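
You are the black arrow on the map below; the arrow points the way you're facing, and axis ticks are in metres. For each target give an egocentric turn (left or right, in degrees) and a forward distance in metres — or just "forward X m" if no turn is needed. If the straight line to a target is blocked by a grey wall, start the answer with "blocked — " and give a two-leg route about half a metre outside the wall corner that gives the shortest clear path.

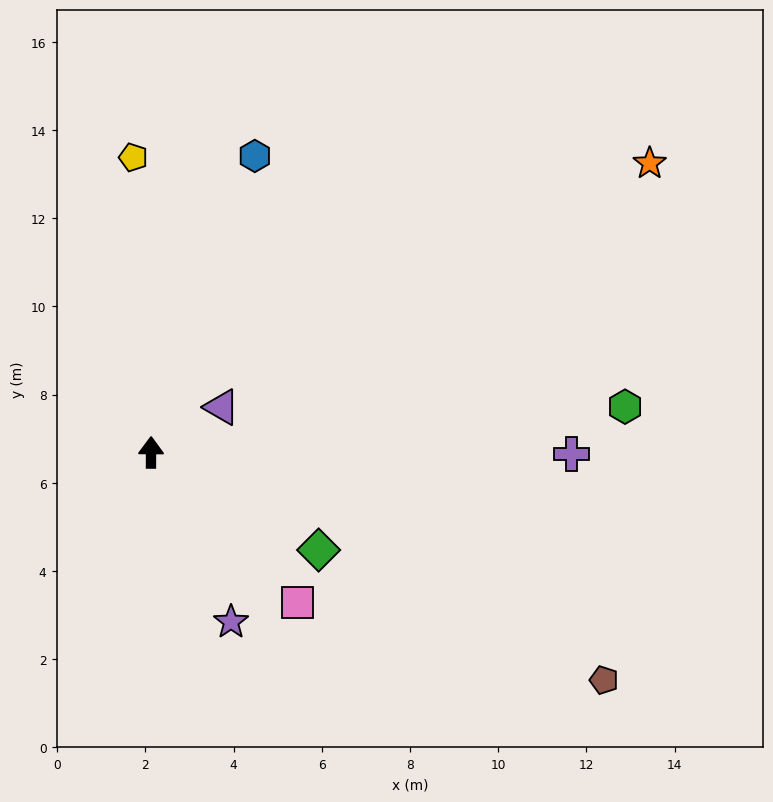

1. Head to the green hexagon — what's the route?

turn right 84°, forward 10.8 m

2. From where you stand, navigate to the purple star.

turn right 154°, forward 4.2 m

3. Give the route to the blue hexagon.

turn right 19°, forward 7.1 m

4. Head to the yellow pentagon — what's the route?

turn left 4°, forward 6.7 m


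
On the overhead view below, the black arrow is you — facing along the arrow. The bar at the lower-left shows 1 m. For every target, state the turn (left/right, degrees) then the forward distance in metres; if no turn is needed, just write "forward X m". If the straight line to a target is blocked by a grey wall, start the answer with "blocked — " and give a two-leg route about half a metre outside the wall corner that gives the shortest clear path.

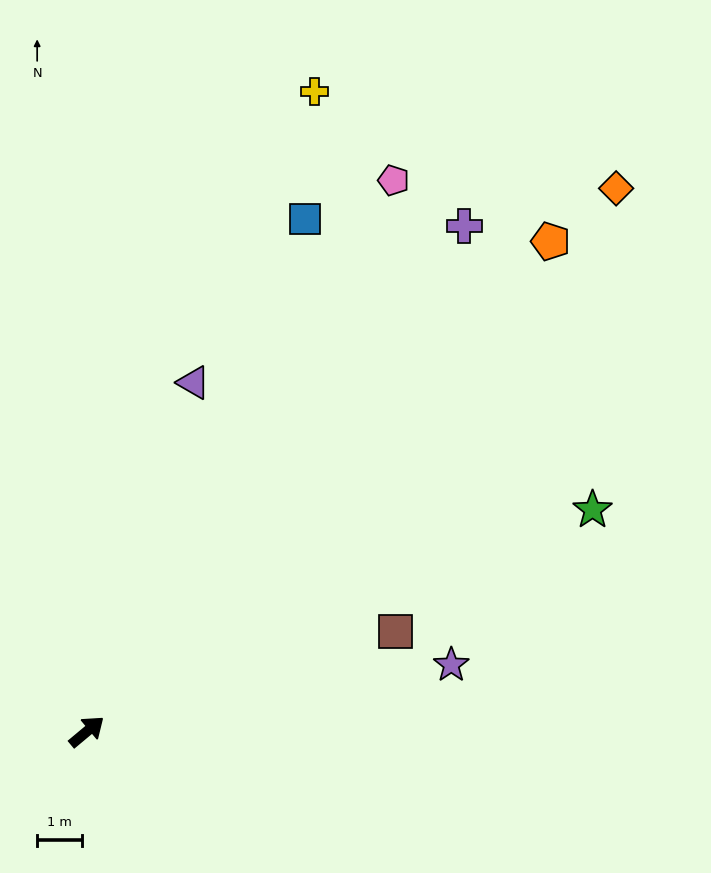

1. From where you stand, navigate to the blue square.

turn left 27°, forward 12.5 m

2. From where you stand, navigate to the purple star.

turn right 30°, forward 8.3 m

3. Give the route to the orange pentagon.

turn left 7°, forward 15.1 m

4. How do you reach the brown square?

turn right 22°, forward 7.3 m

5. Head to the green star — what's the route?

turn right 16°, forward 12.4 m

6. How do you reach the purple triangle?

turn left 33°, forward 8.2 m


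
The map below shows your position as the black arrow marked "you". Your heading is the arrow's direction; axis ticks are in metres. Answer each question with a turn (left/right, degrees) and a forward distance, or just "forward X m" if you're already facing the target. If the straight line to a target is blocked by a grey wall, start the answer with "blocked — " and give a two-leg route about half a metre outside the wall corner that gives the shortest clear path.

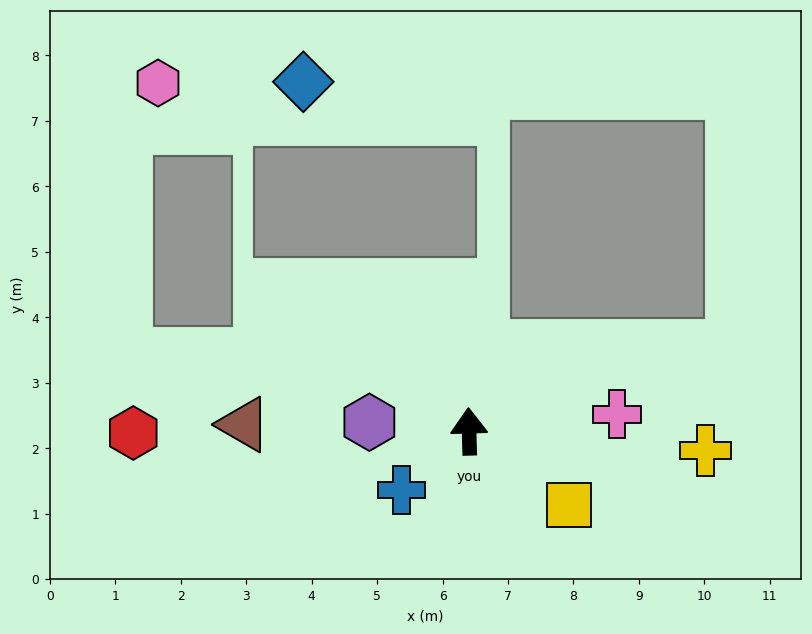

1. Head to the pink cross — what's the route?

turn right 85°, forward 2.3 m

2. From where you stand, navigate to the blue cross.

turn left 129°, forward 1.4 m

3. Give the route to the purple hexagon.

turn left 83°, forward 1.5 m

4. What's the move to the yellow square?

turn right 128°, forward 1.9 m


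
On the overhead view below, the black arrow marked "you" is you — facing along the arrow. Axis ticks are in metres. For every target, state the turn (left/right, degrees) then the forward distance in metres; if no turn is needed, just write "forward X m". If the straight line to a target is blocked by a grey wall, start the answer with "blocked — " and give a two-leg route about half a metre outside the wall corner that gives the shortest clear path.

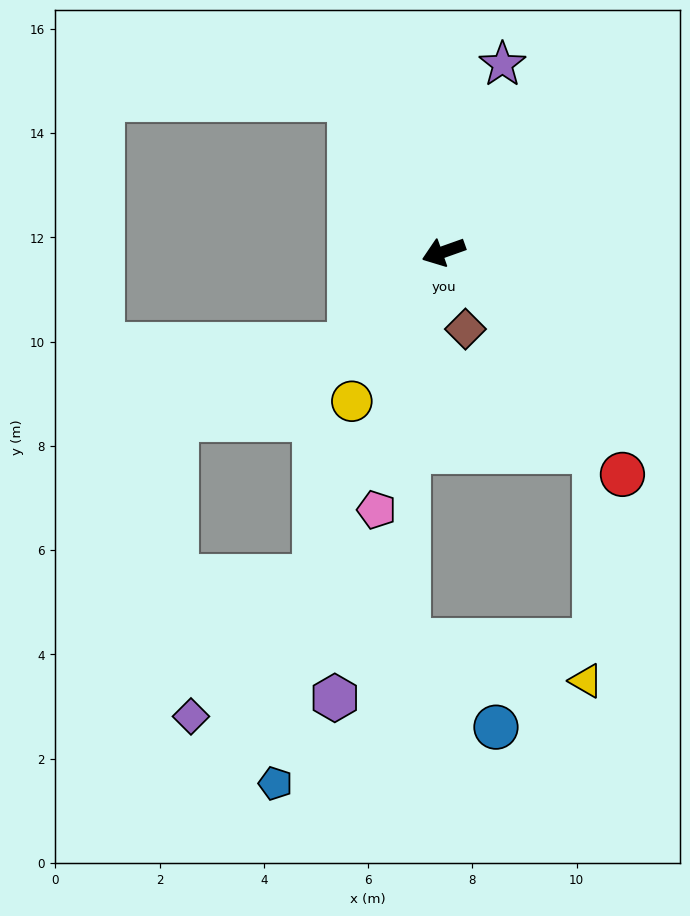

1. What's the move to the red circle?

turn left 109°, forward 5.5 m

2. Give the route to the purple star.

turn right 127°, forward 3.8 m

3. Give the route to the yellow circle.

turn left 39°, forward 3.4 m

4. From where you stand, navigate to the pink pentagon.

turn left 56°, forward 5.1 m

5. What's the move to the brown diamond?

turn left 86°, forward 1.5 m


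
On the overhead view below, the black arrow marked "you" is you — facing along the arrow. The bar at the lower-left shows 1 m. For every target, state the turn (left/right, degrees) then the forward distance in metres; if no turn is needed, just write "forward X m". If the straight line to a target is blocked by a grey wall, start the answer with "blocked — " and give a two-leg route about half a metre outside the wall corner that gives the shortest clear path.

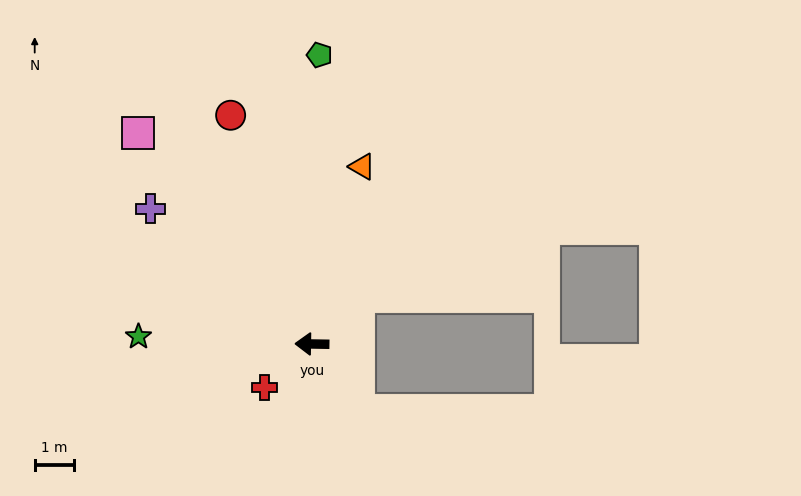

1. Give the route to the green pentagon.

turn right 91°, forward 7.3 m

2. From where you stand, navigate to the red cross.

turn left 43°, forward 1.6 m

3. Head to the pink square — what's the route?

turn right 50°, forward 6.9 m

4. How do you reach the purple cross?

turn right 39°, forward 5.3 m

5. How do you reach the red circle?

turn right 69°, forward 6.1 m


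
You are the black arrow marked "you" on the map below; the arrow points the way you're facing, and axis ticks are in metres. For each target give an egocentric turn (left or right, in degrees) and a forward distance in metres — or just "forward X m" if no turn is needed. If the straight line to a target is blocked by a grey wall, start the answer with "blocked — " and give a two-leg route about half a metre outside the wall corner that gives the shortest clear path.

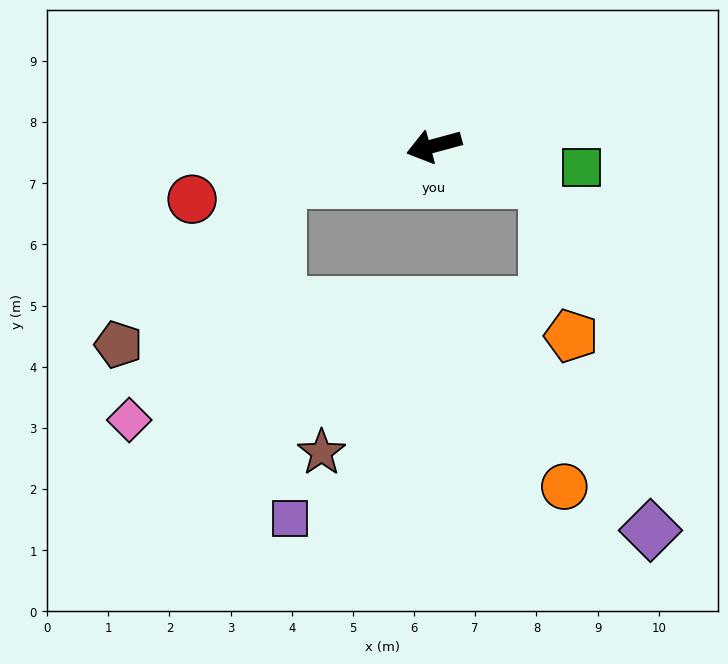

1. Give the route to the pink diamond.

blocked — forward 2.6 m, then turn left 42°, forward 4.6 m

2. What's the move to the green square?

turn left 156°, forward 2.4 m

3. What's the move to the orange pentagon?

blocked — turn left 146°, forward 1.9 m, then turn right 61°, forward 2.5 m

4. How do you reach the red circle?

turn right 3°, forward 4.1 m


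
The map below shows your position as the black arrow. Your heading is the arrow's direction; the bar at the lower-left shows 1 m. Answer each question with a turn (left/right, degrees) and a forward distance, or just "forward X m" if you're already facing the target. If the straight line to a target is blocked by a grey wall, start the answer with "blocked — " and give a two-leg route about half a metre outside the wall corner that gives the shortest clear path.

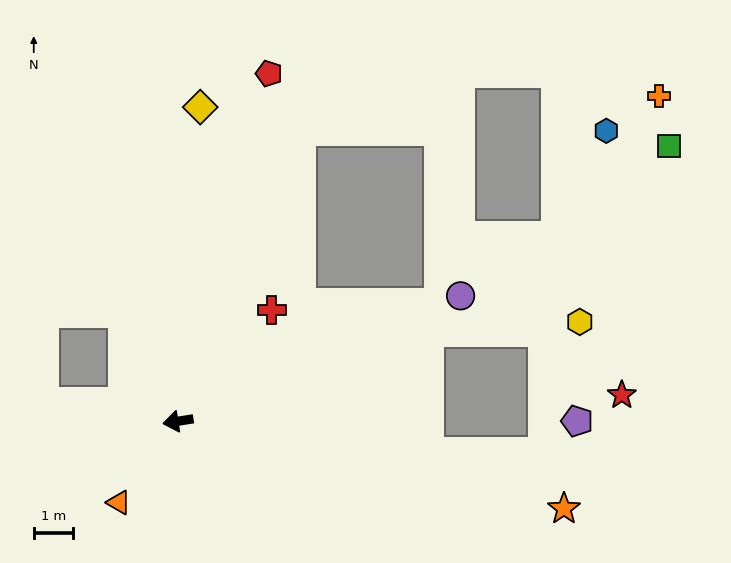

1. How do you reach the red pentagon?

turn right 114°, forward 9.2 m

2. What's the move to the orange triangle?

turn left 45°, forward 2.6 m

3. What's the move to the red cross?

turn right 139°, forward 3.7 m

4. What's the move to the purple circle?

turn right 165°, forward 8.0 m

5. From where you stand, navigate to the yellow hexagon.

blocked — turn right 169°, forward 6.8 m, then turn right 17°, forward 3.9 m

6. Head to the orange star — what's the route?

turn left 158°, forward 10.2 m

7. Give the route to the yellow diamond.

turn right 103°, forward 8.1 m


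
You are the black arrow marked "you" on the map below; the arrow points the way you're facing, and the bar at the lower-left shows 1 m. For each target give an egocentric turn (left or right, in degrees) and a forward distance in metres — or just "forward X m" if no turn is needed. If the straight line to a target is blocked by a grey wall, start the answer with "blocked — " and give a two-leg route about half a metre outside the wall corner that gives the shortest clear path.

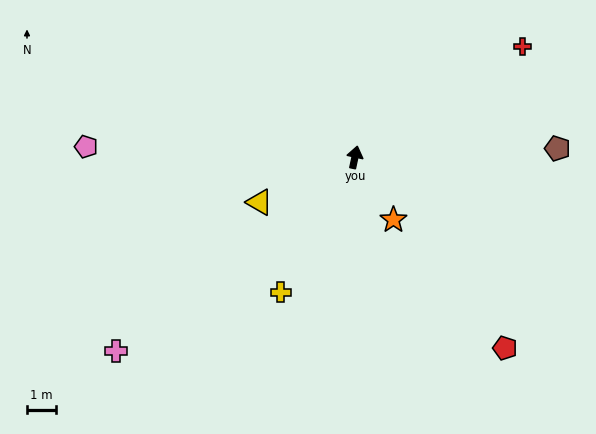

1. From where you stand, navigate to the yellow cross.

turn left 163°, forward 5.2 m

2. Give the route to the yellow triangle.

turn left 127°, forward 3.6 m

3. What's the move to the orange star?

turn right 136°, forward 2.5 m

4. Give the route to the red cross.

turn right 44°, forward 6.8 m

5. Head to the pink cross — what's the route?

turn left 141°, forward 10.4 m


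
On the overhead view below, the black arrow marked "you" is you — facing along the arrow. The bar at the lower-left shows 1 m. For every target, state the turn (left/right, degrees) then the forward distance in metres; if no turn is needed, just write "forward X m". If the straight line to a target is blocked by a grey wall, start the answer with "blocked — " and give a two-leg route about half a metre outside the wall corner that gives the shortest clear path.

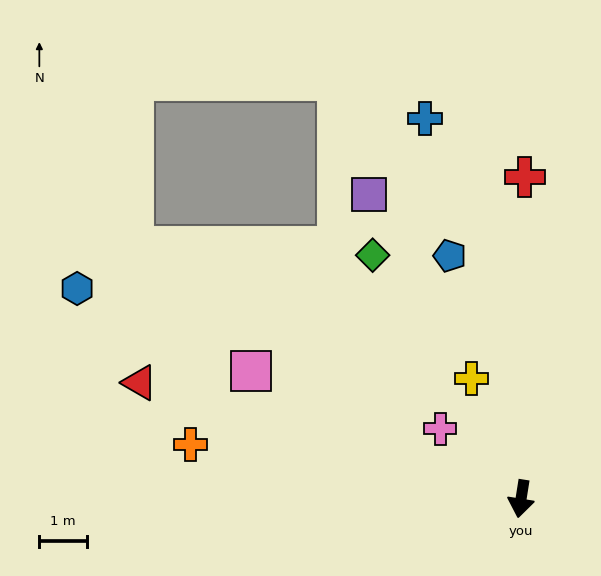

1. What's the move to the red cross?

turn right 172°, forward 6.7 m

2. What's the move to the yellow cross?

turn right 149°, forward 2.7 m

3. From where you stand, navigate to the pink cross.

turn right 122°, forward 2.2 m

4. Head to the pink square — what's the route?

turn right 106°, forward 6.2 m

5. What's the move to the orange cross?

turn right 90°, forward 7.0 m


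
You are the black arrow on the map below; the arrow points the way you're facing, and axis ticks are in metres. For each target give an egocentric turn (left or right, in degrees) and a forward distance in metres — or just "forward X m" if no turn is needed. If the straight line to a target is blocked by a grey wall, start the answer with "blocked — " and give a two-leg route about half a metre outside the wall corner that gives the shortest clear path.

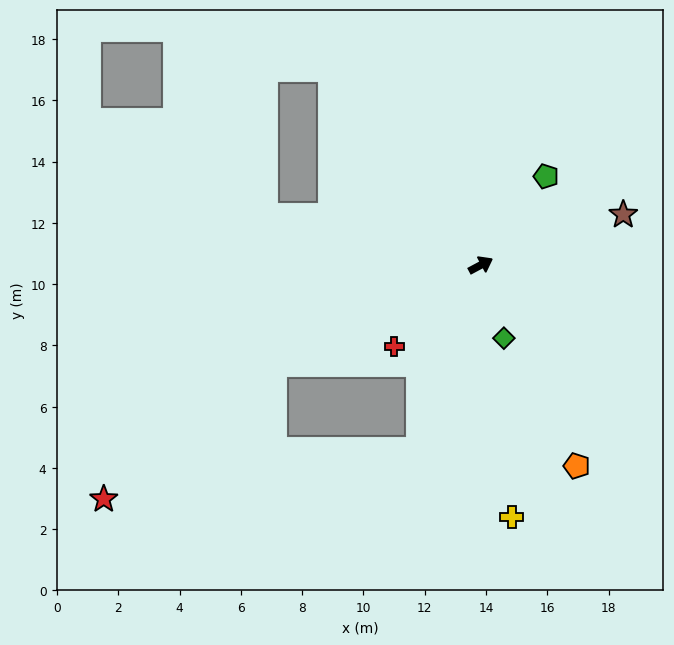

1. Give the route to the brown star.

turn right 9°, forward 4.9 m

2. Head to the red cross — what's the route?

turn right 165°, forward 3.9 m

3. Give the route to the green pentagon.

turn left 26°, forward 3.6 m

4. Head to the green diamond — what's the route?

turn right 101°, forward 2.5 m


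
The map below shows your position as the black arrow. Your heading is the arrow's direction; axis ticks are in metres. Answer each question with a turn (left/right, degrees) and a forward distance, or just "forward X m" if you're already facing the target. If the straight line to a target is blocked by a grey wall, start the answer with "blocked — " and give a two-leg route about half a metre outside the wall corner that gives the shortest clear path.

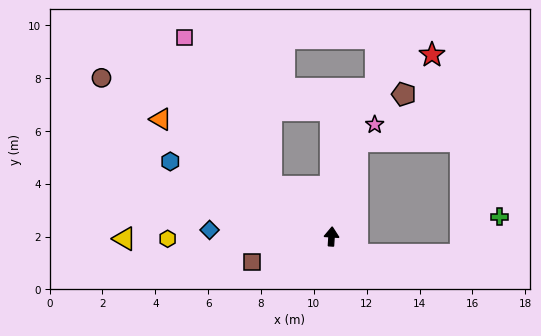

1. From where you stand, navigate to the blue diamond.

turn left 91°, forward 4.6 m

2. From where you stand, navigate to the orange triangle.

turn left 59°, forward 7.8 m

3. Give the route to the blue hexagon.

turn left 69°, forward 6.7 m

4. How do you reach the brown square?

turn left 111°, forward 3.2 m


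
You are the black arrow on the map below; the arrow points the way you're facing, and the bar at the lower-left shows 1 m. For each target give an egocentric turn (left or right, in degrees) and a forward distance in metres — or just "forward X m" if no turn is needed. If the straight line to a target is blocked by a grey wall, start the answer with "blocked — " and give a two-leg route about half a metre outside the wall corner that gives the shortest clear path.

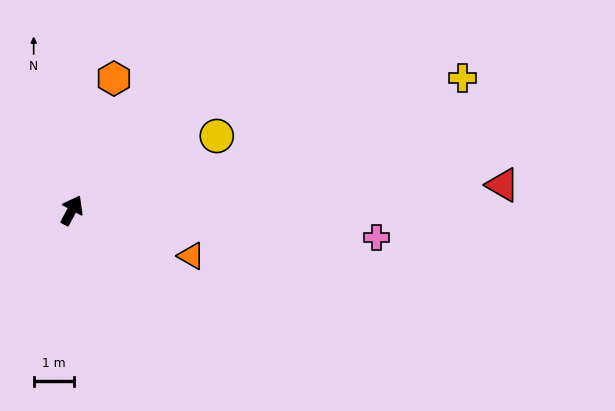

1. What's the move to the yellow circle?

turn right 35°, forward 4.1 m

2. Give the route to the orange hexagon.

turn left 11°, forward 3.5 m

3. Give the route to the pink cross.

turn right 67°, forward 7.7 m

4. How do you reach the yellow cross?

turn right 43°, forward 10.4 m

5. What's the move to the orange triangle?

turn right 83°, forward 3.2 m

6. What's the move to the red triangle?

turn right 58°, forward 10.8 m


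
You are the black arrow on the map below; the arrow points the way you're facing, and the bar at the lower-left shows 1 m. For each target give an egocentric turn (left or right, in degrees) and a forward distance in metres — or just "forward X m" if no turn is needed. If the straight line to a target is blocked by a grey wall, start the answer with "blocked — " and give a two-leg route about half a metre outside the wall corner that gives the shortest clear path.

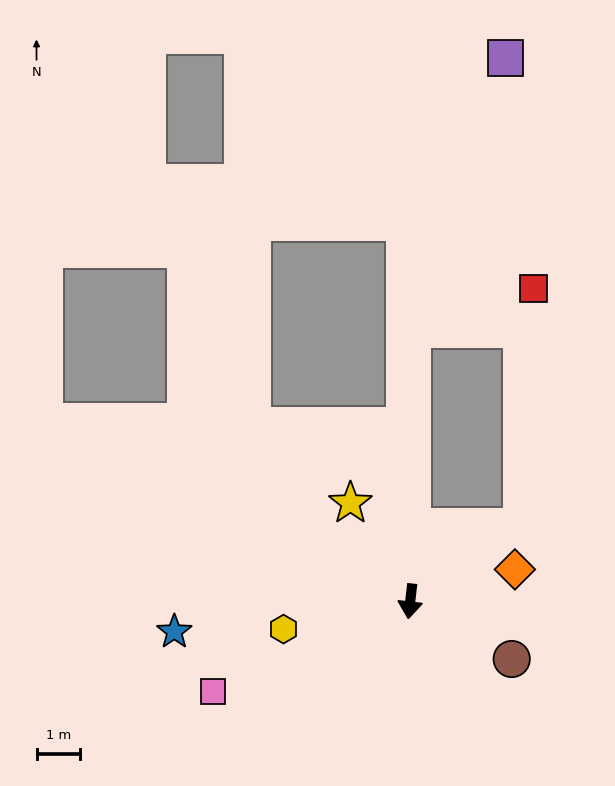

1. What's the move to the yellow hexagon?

turn right 71°, forward 3.0 m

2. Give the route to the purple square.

blocked — turn right 174°, forward 6.3 m, then turn right 18°, forward 6.6 m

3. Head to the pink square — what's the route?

turn right 59°, forward 5.0 m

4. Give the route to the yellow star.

turn right 142°, forward 2.6 m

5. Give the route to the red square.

blocked — turn left 130°, forward 3.1 m, then turn left 54°, forward 5.5 m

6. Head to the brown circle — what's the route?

turn left 67°, forward 2.7 m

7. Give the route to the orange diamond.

turn left 114°, forward 2.5 m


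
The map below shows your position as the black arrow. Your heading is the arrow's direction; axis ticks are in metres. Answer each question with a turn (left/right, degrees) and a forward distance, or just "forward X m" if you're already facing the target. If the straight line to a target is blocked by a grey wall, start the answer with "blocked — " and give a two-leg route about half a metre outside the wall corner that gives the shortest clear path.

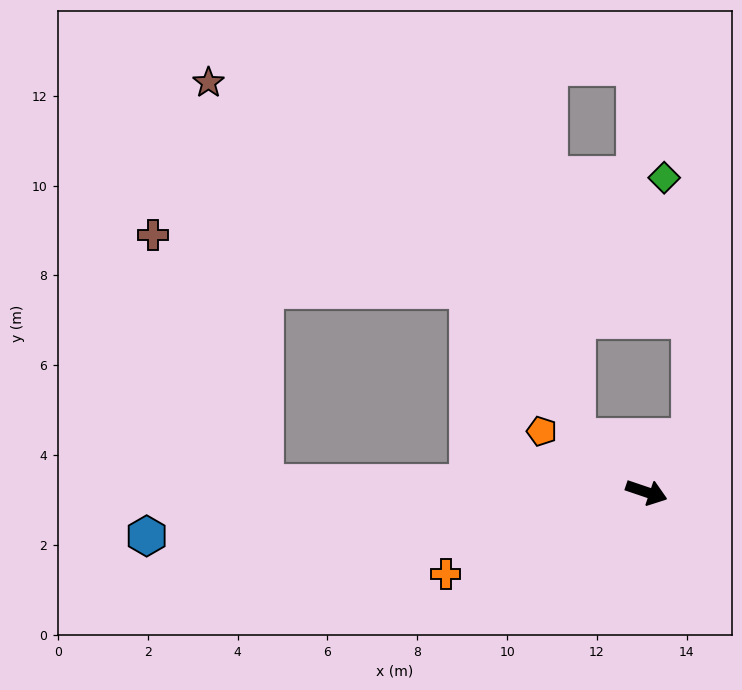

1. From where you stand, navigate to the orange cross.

turn right 139°, forward 4.8 m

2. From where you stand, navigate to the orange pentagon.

turn left 169°, forward 2.7 m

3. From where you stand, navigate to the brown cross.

blocked — turn right 163°, forward 8.5 m, then turn right 64°, forward 6.0 m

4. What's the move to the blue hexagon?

turn right 156°, forward 11.2 m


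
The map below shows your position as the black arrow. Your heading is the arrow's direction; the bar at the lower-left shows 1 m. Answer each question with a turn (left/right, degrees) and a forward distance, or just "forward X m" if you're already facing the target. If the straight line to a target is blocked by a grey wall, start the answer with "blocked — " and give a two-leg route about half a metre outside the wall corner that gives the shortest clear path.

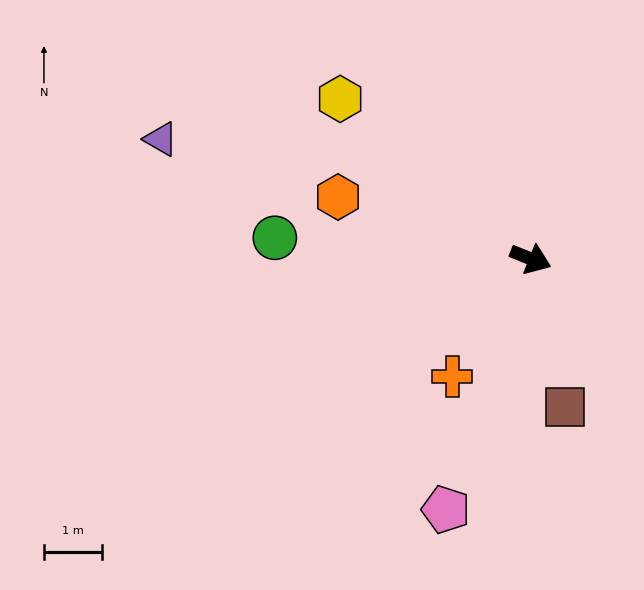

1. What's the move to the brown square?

turn right 55°, forward 2.6 m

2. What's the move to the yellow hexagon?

turn left 162°, forward 4.3 m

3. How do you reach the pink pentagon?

turn right 87°, forward 4.6 m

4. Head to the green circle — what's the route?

turn right 163°, forward 4.4 m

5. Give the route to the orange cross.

turn right 102°, forward 2.4 m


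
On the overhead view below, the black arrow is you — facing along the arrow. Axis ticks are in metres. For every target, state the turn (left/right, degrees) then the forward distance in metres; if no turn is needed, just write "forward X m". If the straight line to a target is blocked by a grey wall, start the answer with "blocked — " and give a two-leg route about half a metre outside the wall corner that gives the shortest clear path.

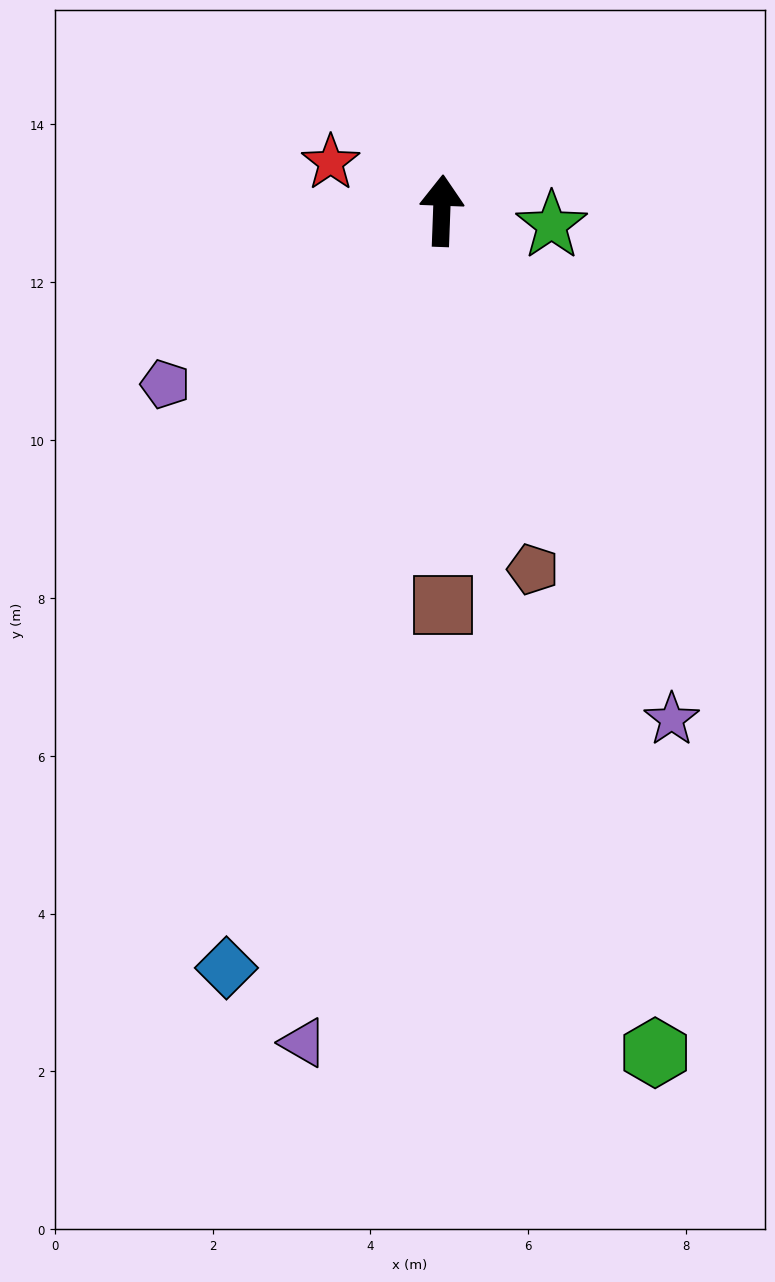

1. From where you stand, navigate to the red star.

turn left 69°, forward 1.5 m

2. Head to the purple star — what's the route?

turn right 154°, forward 7.1 m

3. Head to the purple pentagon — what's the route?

turn left 124°, forward 4.1 m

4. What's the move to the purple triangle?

turn left 173°, forward 10.7 m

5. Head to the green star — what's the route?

turn right 95°, forward 1.4 m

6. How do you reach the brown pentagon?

turn right 164°, forward 4.7 m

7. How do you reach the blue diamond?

turn left 166°, forward 10.0 m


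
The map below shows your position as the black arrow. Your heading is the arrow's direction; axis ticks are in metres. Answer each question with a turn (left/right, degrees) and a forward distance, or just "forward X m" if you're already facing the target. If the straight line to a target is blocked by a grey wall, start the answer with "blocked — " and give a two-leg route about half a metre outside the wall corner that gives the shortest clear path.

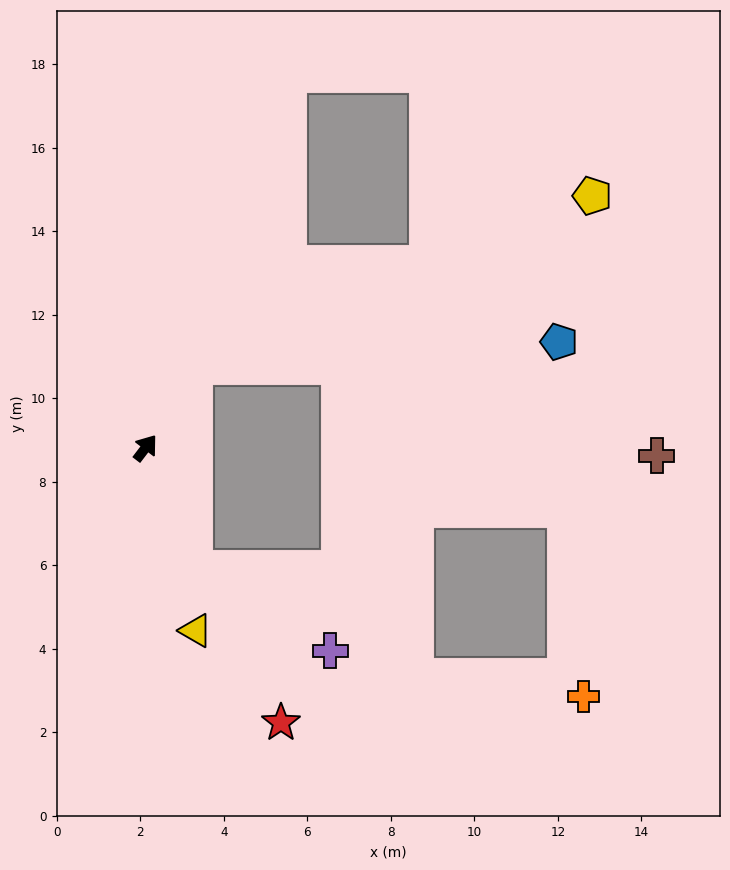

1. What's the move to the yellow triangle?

turn right 127°, forward 4.5 m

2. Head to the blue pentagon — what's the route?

blocked — turn left 6°, forward 2.3 m, then turn right 55°, forward 8.7 m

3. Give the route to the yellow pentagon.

blocked — turn left 6°, forward 2.3 m, then turn right 35°, forward 10.3 m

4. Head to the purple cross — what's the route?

blocked — turn right 120°, forward 3.1 m, then turn left 36°, forward 3.8 m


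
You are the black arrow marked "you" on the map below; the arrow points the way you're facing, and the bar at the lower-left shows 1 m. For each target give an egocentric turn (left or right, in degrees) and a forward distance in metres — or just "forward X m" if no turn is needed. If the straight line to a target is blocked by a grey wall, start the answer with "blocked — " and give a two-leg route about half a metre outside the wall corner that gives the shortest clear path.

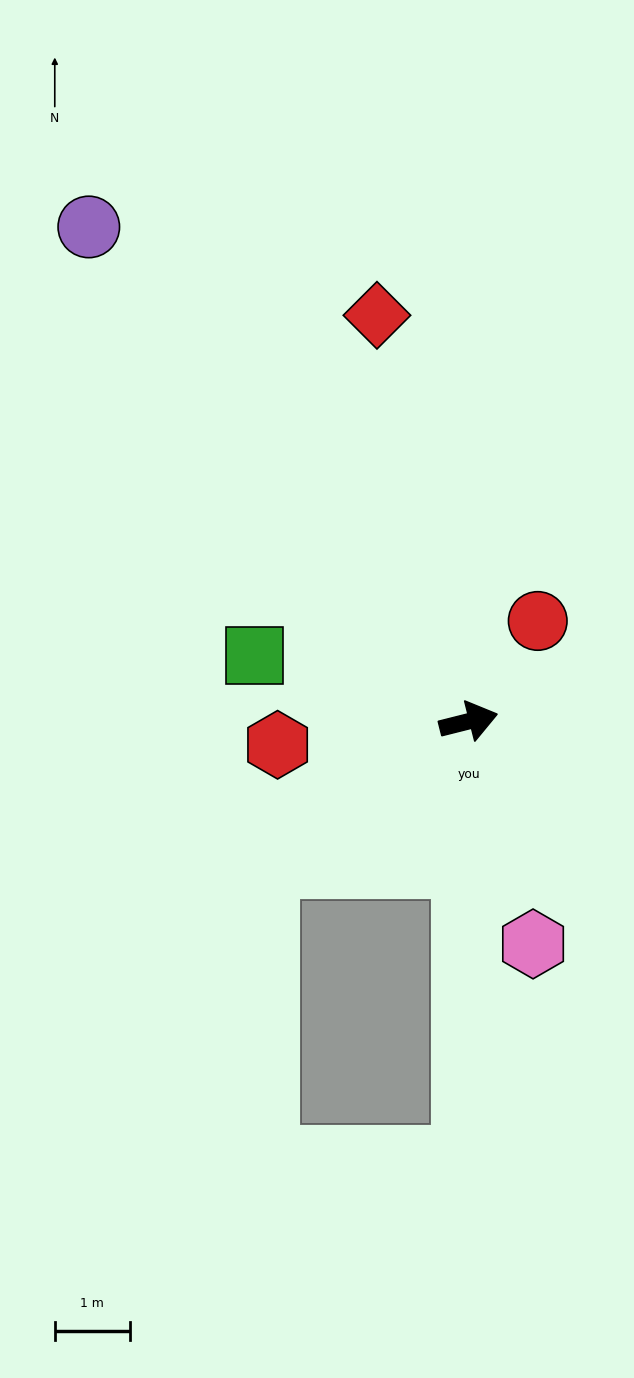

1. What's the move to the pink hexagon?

turn right 88°, forward 3.1 m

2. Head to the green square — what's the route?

turn left 149°, forward 3.0 m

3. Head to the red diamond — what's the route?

turn left 89°, forward 5.6 m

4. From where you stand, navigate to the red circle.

turn left 41°, forward 1.6 m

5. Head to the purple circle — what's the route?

turn left 113°, forward 8.3 m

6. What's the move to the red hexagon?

turn left 173°, forward 2.6 m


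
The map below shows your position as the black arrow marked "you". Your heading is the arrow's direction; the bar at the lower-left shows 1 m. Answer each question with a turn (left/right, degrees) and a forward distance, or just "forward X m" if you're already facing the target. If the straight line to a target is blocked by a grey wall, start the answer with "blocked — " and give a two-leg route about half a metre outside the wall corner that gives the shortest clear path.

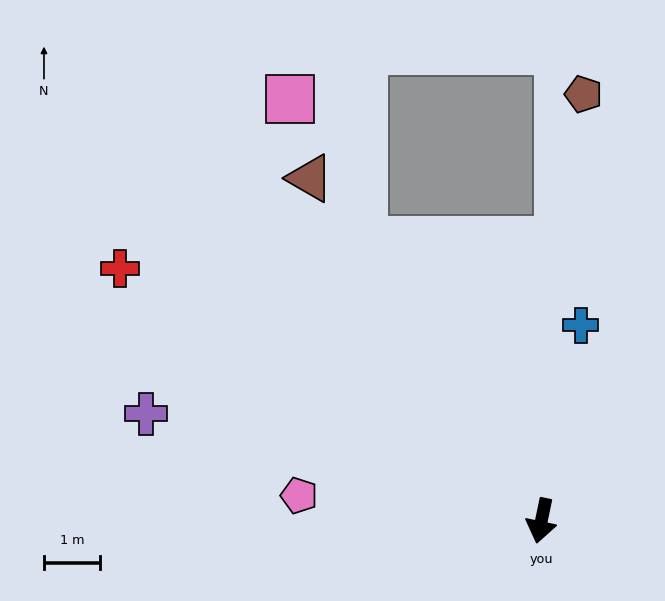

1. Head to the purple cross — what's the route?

turn right 93°, forward 7.3 m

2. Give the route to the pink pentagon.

turn right 84°, forward 4.3 m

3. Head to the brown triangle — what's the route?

turn right 134°, forward 7.3 m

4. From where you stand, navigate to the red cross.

turn right 109°, forward 8.7 m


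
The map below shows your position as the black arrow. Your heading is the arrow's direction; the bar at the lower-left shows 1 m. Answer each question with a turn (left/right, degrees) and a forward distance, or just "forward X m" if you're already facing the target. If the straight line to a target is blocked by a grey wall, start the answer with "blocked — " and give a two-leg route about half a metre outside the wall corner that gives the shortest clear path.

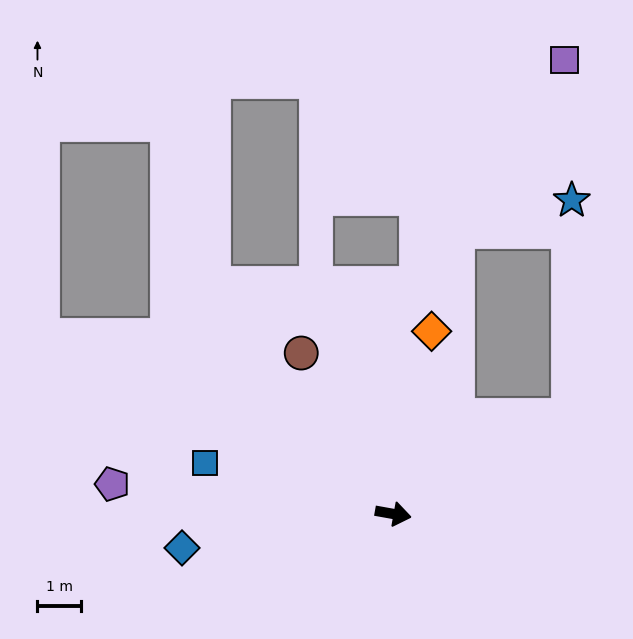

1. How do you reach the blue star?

blocked — turn left 39°, forward 4.6 m, then turn left 60°, forward 4.9 m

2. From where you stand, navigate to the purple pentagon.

turn right 176°, forward 6.4 m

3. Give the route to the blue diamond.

turn right 161°, forward 4.9 m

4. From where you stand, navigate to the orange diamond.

turn left 88°, forward 4.3 m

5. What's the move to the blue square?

turn left 175°, forward 4.4 m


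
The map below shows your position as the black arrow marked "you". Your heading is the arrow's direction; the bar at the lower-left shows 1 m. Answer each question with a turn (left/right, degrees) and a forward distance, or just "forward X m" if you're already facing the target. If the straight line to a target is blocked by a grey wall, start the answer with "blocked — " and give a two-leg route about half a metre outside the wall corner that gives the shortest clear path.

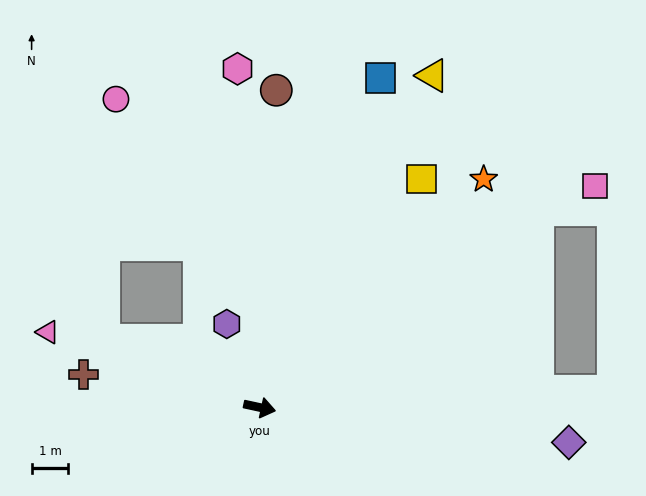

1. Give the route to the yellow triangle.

turn left 75°, forward 10.1 m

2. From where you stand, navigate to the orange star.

turn left 58°, forward 8.7 m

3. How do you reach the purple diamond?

turn left 6°, forward 8.4 m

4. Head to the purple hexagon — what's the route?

turn left 124°, forward 2.4 m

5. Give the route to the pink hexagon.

turn left 106°, forward 9.2 m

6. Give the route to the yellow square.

turn left 67°, forward 7.6 m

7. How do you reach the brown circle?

turn left 99°, forward 8.6 m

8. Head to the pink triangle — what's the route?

turn left 173°, forward 6.1 m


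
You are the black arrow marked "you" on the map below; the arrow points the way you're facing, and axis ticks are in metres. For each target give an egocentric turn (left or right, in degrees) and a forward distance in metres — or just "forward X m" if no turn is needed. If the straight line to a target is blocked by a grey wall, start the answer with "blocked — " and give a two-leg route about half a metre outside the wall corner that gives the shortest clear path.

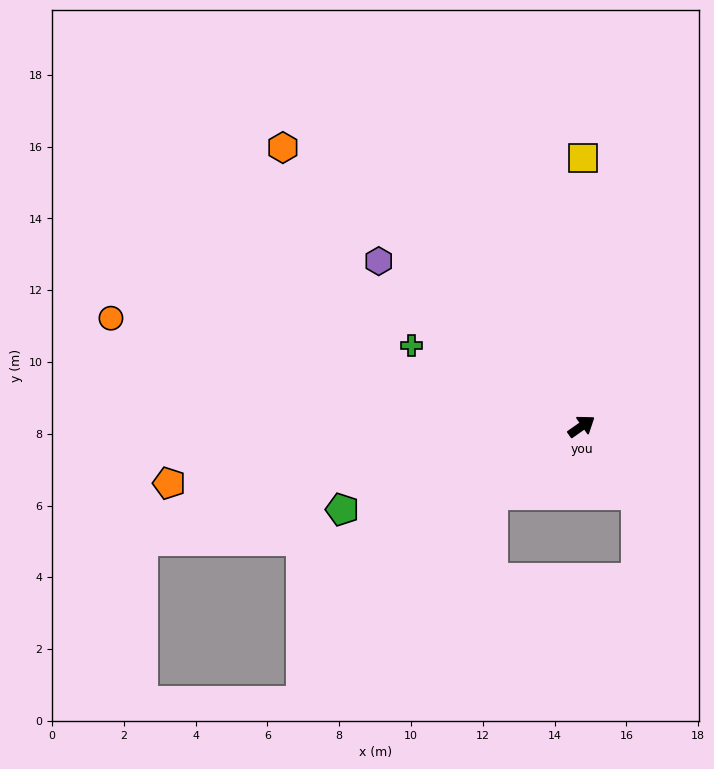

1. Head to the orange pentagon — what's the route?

turn left 153°, forward 11.6 m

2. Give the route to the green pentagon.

turn left 164°, forward 7.1 m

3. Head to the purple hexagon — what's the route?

turn left 106°, forward 7.3 m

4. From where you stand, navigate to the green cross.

turn left 120°, forward 5.2 m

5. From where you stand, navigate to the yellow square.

turn left 55°, forward 7.5 m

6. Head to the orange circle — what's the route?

turn left 132°, forward 13.5 m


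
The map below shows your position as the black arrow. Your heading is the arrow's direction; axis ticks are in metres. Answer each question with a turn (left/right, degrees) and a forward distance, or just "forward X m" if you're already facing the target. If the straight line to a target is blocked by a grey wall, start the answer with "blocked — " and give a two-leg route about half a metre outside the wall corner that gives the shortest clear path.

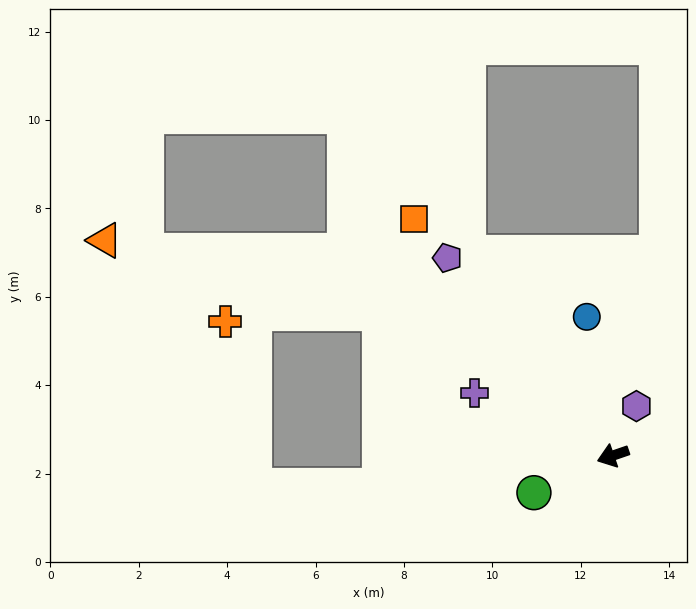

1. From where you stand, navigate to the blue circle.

turn right 98°, forward 3.2 m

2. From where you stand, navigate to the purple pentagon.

turn right 69°, forward 5.8 m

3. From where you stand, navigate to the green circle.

turn left 6°, forward 2.0 m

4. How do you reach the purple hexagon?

turn right 134°, forward 1.2 m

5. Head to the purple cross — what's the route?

turn right 43°, forward 3.4 m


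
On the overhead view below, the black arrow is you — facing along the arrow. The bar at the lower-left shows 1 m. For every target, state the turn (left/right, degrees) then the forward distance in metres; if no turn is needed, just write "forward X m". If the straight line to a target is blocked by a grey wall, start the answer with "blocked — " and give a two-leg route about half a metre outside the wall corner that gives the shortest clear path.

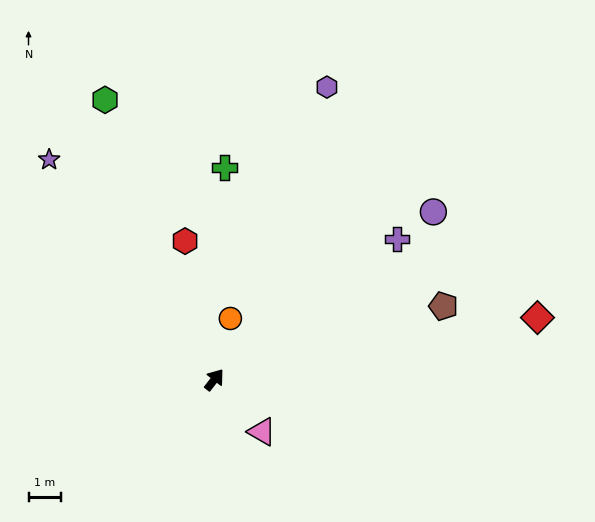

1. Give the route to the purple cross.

turn right 15°, forward 7.0 m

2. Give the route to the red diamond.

turn right 41°, forward 10.0 m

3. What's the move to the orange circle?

turn left 23°, forward 1.9 m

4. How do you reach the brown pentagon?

turn right 34°, forward 7.3 m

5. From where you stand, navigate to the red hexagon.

turn left 50°, forward 4.3 m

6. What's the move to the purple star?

turn left 75°, forward 8.4 m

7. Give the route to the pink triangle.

turn right 100°, forward 2.2 m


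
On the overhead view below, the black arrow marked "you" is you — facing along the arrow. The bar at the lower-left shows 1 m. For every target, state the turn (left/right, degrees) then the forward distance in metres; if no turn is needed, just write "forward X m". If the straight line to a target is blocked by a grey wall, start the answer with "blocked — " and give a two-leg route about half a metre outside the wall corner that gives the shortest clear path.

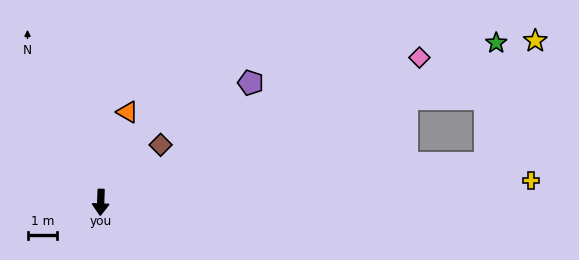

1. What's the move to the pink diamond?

turn left 116°, forward 11.8 m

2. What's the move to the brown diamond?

turn left 136°, forward 2.8 m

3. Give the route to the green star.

turn left 114°, forward 14.4 m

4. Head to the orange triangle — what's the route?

turn left 165°, forward 3.2 m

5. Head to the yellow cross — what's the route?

turn left 95°, forward 14.5 m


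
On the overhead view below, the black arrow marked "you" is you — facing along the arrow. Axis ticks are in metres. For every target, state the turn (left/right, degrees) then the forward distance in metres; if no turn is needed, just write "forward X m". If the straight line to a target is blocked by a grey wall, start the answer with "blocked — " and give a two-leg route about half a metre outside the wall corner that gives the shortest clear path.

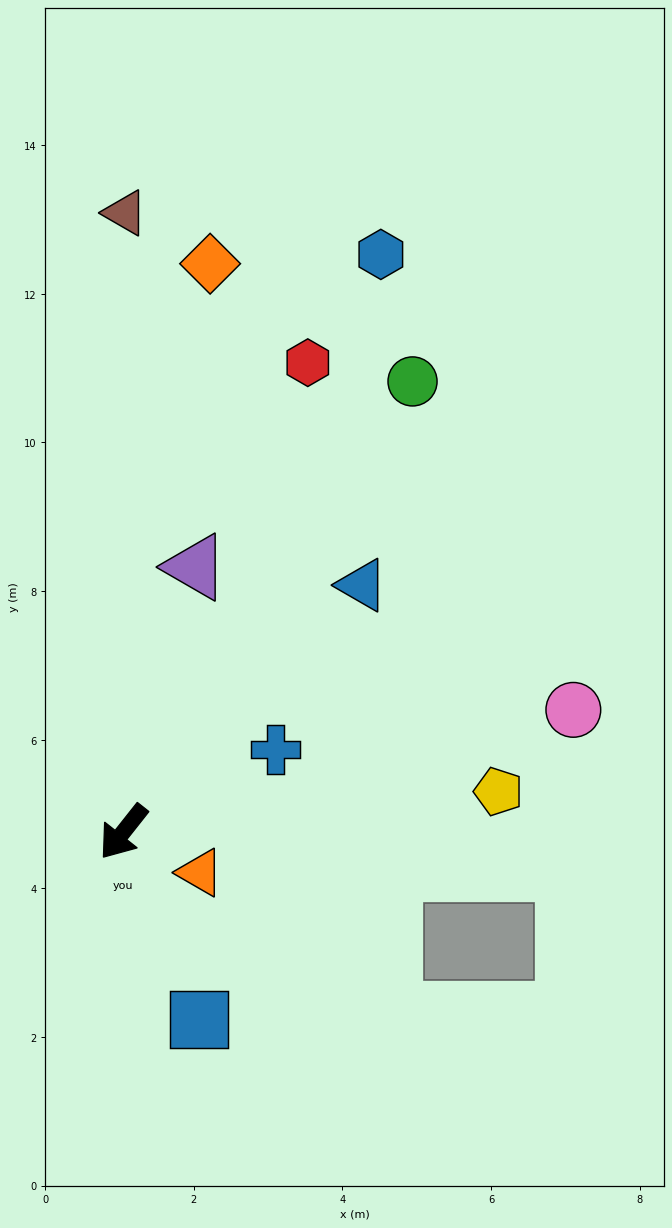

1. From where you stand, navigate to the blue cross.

turn left 157°, forward 2.3 m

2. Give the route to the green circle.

turn right 174°, forward 7.2 m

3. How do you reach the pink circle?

turn left 144°, forward 6.3 m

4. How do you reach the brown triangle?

turn right 142°, forward 8.3 m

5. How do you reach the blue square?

turn left 60°, forward 2.7 m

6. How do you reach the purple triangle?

turn right 157°, forward 3.7 m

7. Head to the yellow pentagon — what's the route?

turn left 135°, forward 5.1 m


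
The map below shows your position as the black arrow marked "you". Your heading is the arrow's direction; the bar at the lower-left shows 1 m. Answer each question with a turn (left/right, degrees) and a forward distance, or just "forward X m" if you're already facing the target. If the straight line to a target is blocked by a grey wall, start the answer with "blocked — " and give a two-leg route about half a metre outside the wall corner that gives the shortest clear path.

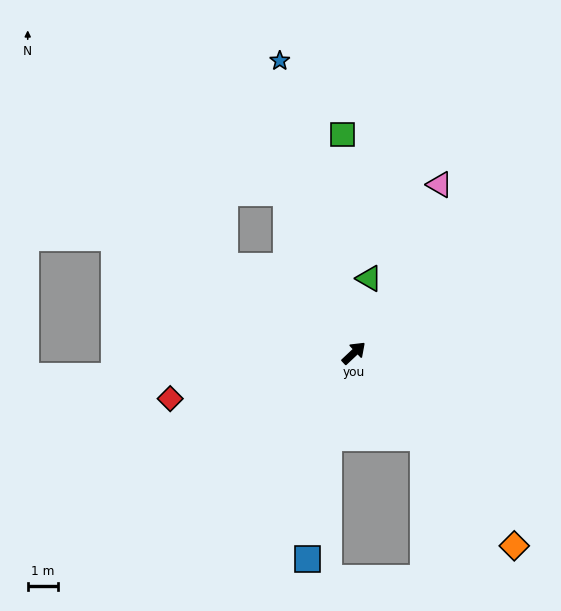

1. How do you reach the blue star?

turn left 61°, forward 10.0 m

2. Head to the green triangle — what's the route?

turn left 35°, forward 2.5 m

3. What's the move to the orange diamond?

turn right 93°, forward 8.3 m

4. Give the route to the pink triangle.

turn left 20°, forward 6.3 m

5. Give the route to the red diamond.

turn left 151°, forward 6.3 m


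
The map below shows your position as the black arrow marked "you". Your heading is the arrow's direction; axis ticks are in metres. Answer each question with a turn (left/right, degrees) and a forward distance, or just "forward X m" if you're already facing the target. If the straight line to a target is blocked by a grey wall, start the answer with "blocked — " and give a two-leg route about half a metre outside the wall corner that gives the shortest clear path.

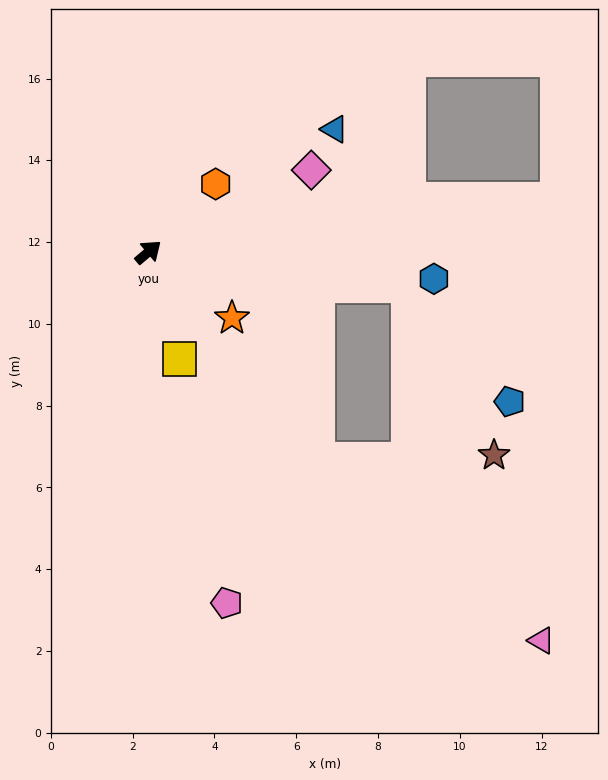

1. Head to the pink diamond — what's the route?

turn right 14°, forward 4.5 m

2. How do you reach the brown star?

blocked — turn right 47°, forward 6.4 m, then turn right 56°, forward 4.7 m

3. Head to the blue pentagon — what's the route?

blocked — turn right 47°, forward 6.4 m, then turn right 42°, forward 3.8 m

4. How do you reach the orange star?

turn right 78°, forward 2.6 m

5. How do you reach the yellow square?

turn right 114°, forward 2.7 m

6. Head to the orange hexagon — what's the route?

turn left 5°, forward 2.3 m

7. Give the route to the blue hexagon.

turn right 46°, forward 7.0 m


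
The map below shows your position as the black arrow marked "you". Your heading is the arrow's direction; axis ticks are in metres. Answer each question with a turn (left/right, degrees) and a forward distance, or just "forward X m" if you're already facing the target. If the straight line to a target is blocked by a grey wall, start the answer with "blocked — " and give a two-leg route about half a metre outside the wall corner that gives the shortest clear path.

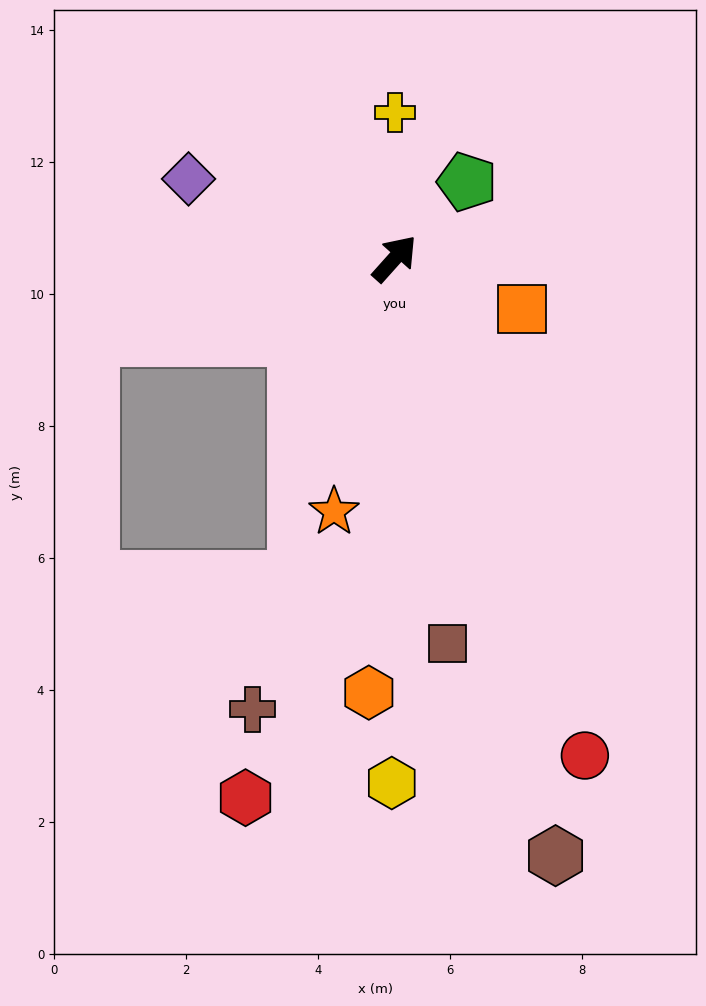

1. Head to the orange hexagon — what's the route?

turn right 142°, forward 6.6 m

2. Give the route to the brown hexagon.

turn right 123°, forward 9.4 m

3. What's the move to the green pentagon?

forward 1.6 m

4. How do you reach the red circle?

turn right 117°, forward 8.1 m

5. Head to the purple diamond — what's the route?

turn left 111°, forward 3.3 m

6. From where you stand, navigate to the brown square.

turn right 130°, forward 5.9 m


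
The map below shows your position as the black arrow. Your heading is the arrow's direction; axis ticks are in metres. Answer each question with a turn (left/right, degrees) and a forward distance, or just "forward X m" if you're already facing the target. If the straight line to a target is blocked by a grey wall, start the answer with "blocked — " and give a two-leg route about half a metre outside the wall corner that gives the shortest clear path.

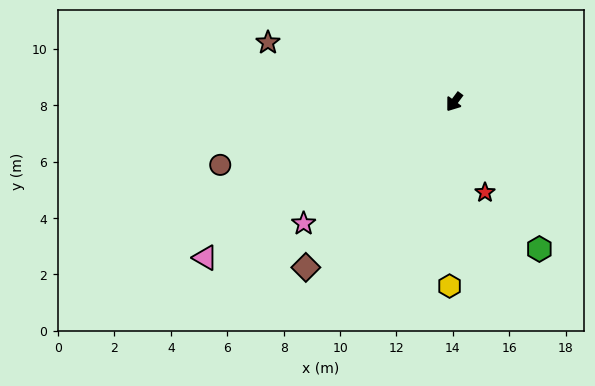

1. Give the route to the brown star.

turn right 71°, forward 6.9 m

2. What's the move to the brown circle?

turn right 38°, forward 8.6 m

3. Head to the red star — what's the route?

turn left 55°, forward 3.4 m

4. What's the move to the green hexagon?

turn left 67°, forward 6.0 m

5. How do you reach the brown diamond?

turn right 5°, forward 7.9 m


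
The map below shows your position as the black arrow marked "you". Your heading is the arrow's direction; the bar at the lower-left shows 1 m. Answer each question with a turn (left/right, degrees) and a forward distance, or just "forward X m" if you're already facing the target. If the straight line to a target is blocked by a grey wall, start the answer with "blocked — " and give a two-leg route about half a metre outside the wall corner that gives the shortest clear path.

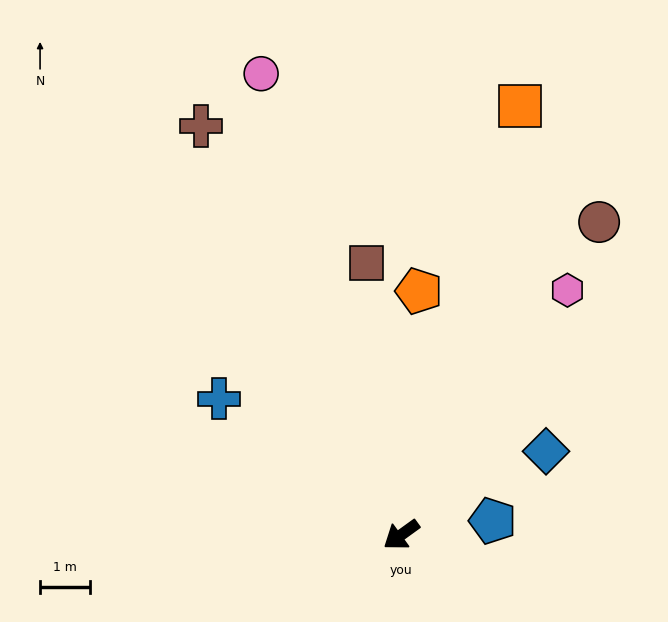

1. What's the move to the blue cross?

turn right 73°, forward 4.5 m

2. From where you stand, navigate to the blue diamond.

turn left 174°, forward 3.3 m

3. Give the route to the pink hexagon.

turn right 160°, forward 5.9 m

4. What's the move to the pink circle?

turn right 109°, forward 9.6 m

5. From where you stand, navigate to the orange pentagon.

turn right 130°, forward 4.9 m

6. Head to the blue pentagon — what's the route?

turn left 153°, forward 1.8 m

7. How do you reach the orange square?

turn right 141°, forward 8.8 m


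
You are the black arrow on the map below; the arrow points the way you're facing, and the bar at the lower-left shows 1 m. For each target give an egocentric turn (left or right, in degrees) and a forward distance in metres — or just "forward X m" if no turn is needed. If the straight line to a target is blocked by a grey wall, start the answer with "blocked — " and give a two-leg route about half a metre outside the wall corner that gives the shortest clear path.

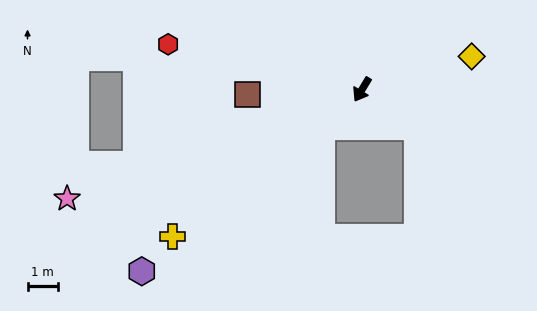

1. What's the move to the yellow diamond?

turn left 138°, forward 3.8 m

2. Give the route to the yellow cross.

turn right 21°, forward 7.9 m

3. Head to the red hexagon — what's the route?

turn right 72°, forward 6.6 m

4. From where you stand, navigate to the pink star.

turn right 39°, forward 10.4 m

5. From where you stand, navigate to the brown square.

turn right 56°, forward 3.8 m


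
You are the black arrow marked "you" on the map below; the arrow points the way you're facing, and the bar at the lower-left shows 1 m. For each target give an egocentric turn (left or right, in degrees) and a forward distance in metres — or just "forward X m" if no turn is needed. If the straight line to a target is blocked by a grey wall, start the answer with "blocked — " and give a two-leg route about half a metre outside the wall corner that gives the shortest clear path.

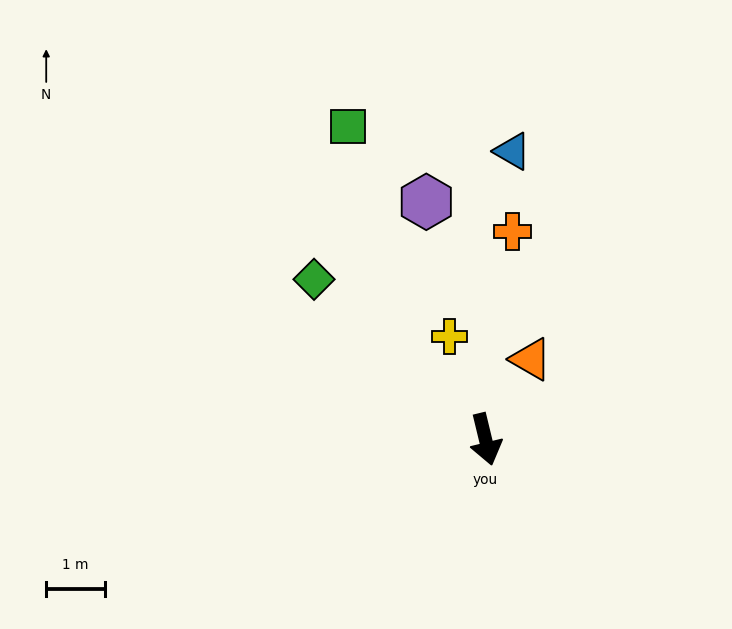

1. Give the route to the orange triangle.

turn left 137°, forward 1.6 m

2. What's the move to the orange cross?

turn left 159°, forward 3.6 m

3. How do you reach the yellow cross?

turn right 174°, forward 1.9 m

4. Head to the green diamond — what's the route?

turn right 147°, forward 4.0 m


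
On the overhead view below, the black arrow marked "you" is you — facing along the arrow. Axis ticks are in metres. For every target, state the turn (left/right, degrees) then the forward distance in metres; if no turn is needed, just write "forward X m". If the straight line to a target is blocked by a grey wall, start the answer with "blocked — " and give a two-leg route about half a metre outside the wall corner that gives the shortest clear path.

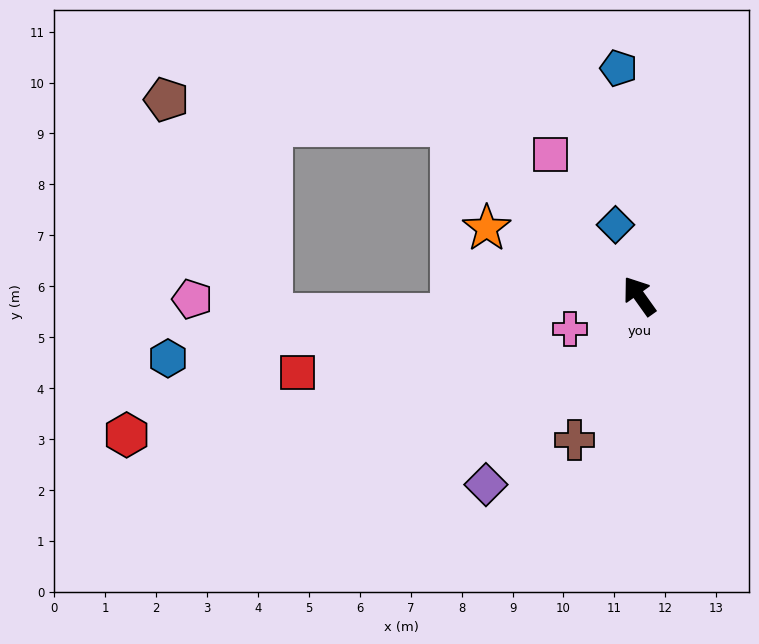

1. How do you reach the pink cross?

turn left 80°, forward 1.5 m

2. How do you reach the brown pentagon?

blocked — turn left 12°, forward 5.0 m, then turn left 37°, forward 5.6 m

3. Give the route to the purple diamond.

turn left 105°, forward 4.8 m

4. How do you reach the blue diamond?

turn right 17°, forward 1.5 m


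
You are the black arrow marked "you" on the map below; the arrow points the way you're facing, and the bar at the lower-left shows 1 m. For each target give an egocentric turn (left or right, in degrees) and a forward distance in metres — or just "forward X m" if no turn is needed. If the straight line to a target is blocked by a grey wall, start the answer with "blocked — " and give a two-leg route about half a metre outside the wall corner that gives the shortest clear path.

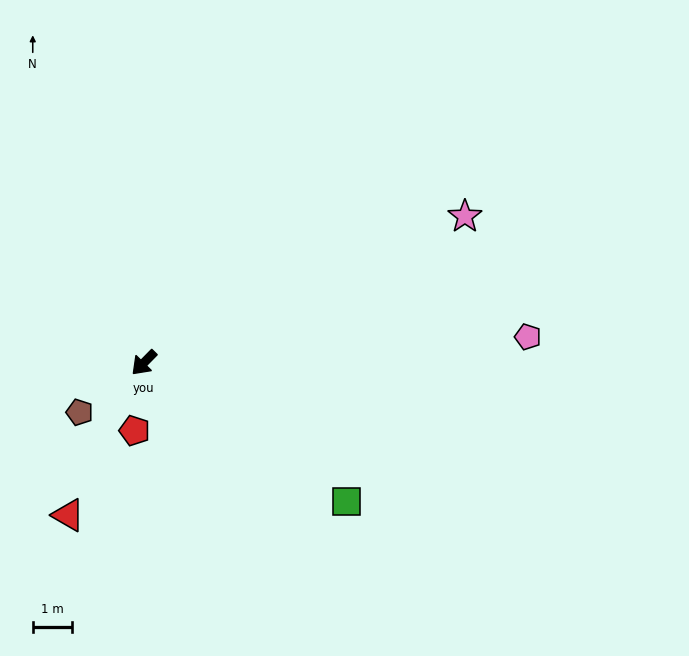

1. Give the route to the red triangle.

turn left 18°, forward 4.4 m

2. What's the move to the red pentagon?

turn left 37°, forward 1.8 m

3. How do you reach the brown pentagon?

turn right 8°, forward 2.1 m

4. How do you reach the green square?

turn left 100°, forward 6.3 m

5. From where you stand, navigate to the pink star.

turn left 159°, forward 9.1 m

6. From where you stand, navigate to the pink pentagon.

turn left 138°, forward 9.9 m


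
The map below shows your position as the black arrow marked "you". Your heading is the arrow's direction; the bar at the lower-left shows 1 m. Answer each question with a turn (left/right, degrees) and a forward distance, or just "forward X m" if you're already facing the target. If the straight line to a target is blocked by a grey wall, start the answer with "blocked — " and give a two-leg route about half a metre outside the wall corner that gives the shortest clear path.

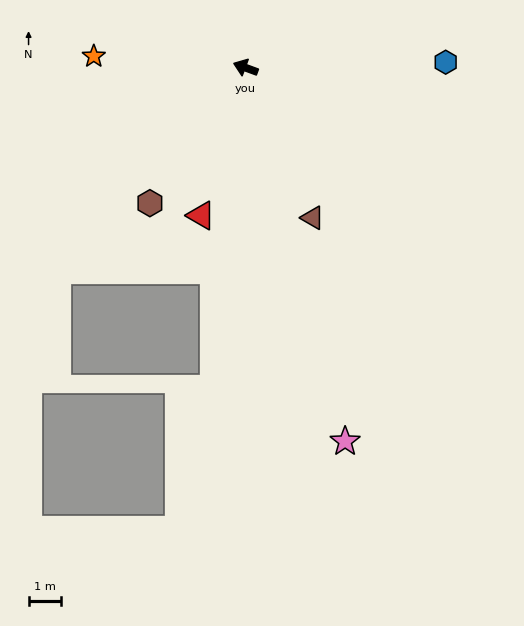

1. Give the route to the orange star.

turn left 16°, forward 4.7 m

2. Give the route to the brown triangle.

turn left 134°, forward 5.1 m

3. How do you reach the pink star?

turn left 125°, forward 11.9 m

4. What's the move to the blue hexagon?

turn right 158°, forward 6.2 m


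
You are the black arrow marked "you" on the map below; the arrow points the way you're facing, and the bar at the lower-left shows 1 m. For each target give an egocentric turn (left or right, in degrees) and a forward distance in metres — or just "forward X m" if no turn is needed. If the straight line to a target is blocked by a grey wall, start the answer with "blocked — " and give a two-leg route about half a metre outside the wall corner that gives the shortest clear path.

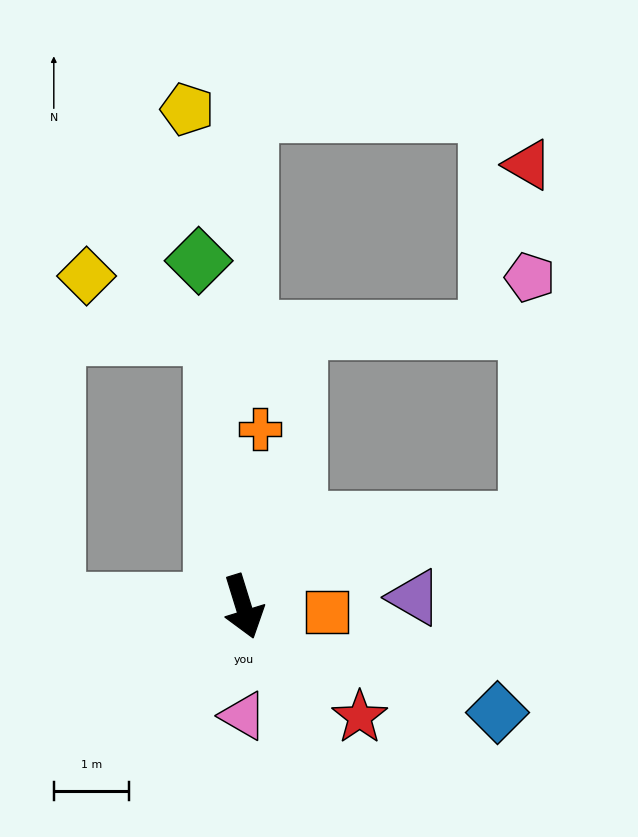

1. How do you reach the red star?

turn left 29°, forward 2.1 m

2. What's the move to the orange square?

turn left 69°, forward 1.1 m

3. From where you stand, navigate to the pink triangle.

turn right 17°, forward 1.5 m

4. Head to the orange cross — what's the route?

turn left 157°, forward 2.4 m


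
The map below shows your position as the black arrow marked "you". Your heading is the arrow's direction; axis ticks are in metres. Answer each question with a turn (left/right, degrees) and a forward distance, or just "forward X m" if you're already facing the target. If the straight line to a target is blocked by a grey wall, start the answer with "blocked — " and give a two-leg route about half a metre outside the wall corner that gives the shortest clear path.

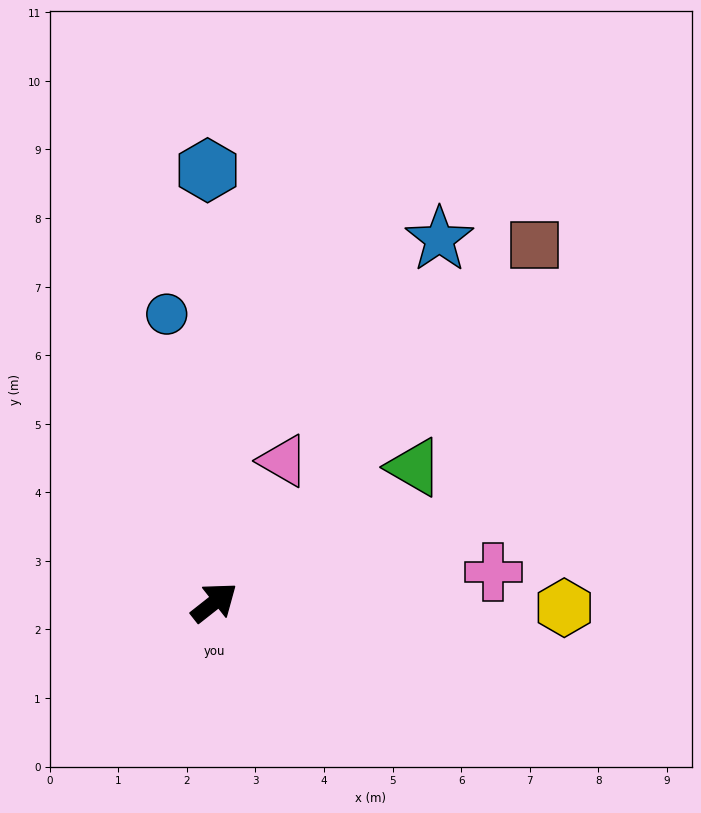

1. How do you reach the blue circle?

turn left 61°, forward 4.3 m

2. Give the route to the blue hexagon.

turn left 53°, forward 6.3 m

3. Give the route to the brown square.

turn left 10°, forward 7.0 m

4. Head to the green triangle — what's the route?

turn right 4°, forward 3.5 m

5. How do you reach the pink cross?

turn right 32°, forward 4.1 m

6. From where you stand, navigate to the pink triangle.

turn left 26°, forward 2.3 m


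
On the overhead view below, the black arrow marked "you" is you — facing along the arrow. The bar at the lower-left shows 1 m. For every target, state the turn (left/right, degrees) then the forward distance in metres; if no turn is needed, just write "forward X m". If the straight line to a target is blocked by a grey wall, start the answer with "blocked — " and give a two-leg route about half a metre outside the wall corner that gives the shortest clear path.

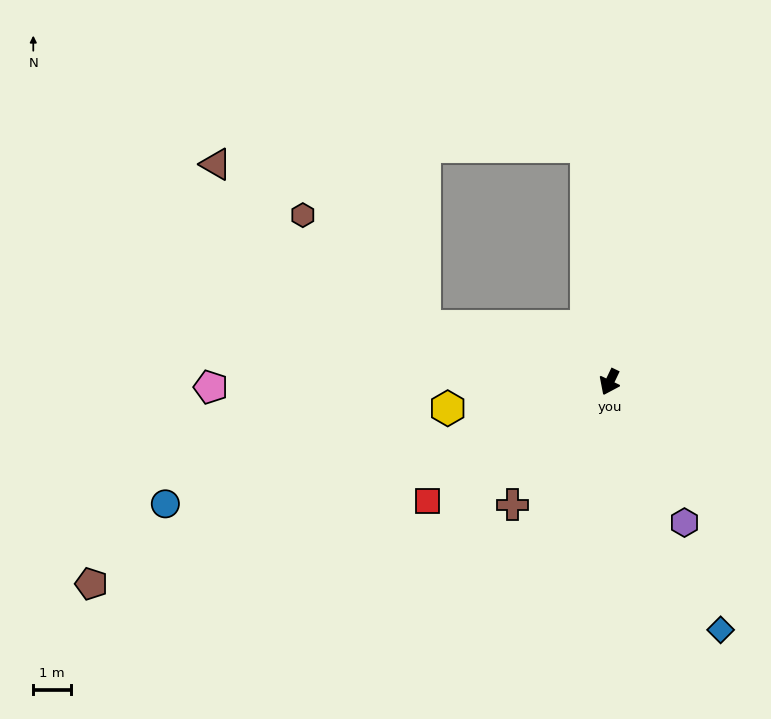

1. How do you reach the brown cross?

turn right 13°, forward 4.1 m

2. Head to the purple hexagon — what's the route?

turn left 54°, forward 4.2 m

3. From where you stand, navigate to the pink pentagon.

turn right 64°, forward 10.5 m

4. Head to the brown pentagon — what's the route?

turn right 43°, forward 14.7 m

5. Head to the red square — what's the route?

turn right 31°, forward 5.7 m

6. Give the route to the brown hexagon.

blocked — turn right 81°, forward 5.1 m, then turn right 26°, forward 4.4 m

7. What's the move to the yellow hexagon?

turn right 55°, forward 4.3 m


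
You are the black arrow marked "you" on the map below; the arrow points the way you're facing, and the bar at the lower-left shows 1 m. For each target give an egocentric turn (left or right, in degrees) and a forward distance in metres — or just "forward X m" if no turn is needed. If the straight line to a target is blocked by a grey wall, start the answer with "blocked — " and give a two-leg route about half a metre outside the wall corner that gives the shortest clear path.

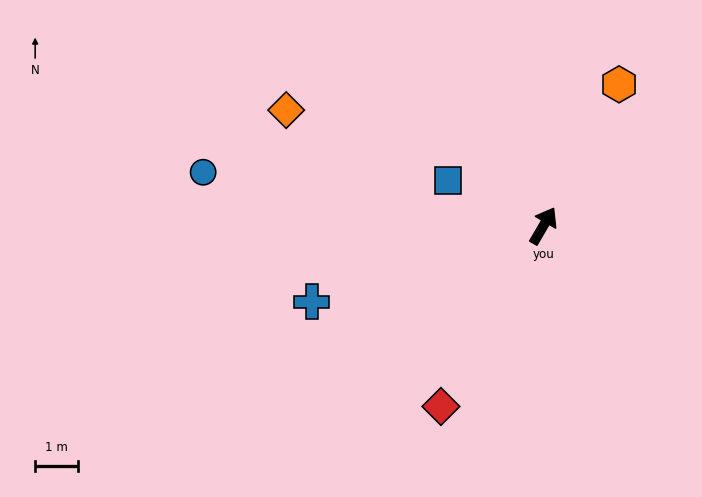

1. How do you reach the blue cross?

turn left 138°, forward 5.7 m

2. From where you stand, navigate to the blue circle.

turn left 111°, forward 8.0 m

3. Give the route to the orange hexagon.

turn left 2°, forward 3.7 m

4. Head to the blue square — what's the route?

turn left 95°, forward 2.5 m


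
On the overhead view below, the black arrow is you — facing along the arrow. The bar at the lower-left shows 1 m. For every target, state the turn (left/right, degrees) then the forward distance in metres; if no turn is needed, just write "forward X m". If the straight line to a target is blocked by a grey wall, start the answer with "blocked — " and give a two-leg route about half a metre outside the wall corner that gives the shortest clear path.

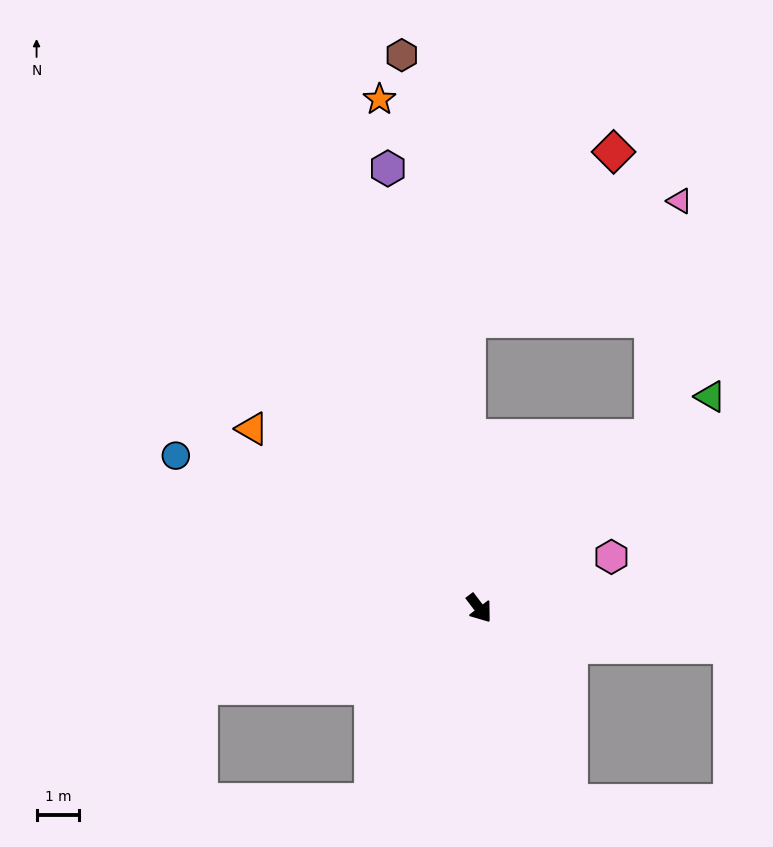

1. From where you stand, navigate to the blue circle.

turn right 154°, forward 8.0 m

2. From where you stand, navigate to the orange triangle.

turn right 166°, forward 6.8 m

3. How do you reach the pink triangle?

blocked — turn left 97°, forward 5.7 m, then turn left 39°, forward 5.6 m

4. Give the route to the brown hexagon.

turn left 151°, forward 13.1 m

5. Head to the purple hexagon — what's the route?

turn left 155°, forward 10.6 m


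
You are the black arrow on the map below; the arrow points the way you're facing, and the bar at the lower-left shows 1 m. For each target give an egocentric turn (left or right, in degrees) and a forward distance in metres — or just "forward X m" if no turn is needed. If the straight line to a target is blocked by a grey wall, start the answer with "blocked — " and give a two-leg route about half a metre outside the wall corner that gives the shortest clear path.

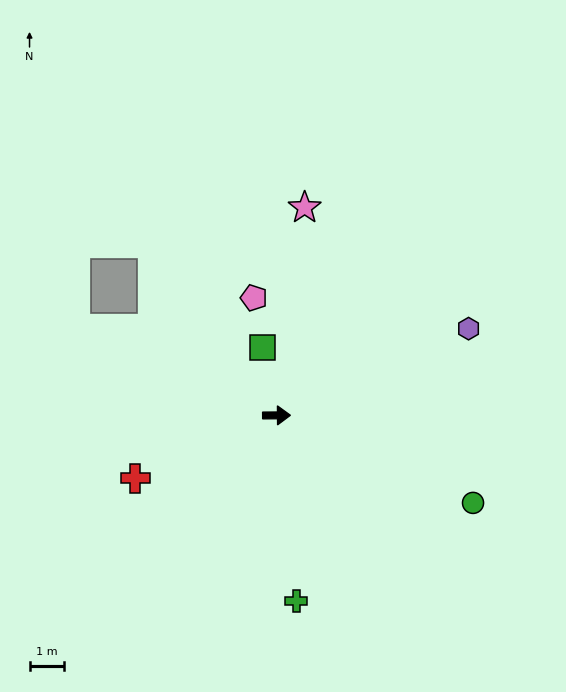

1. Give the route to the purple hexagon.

turn left 24°, forward 6.2 m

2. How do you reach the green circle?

turn right 24°, forward 6.3 m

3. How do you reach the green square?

turn left 101°, forward 2.0 m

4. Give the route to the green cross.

turn right 84°, forward 5.5 m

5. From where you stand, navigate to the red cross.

turn right 156°, forward 4.5 m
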